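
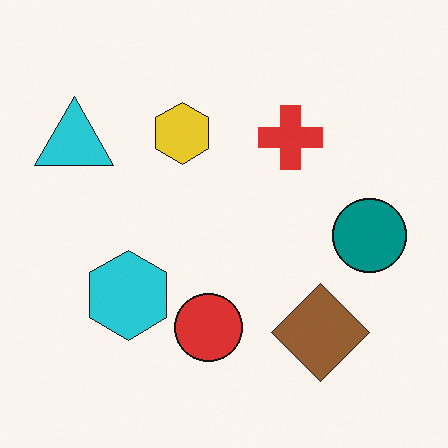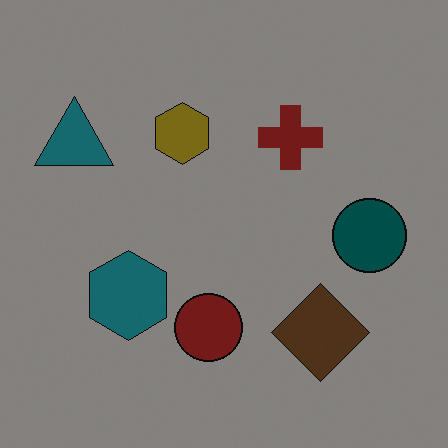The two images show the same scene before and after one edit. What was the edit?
The transformation is: noticeably darkened.

Every pixel — background and shapes alike — is uniformly darkened.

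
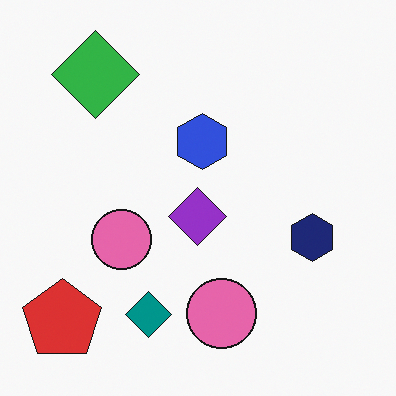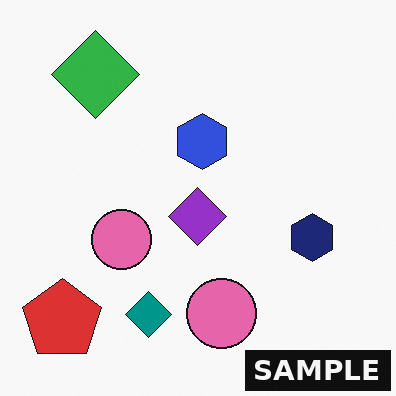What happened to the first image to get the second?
This is the original image watermarked with the text "SAMPLE" in the lower-right corner.

A dark label reading "SAMPLE" appears in the lower-right corner.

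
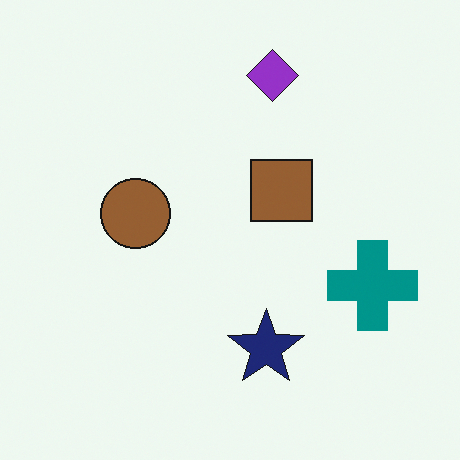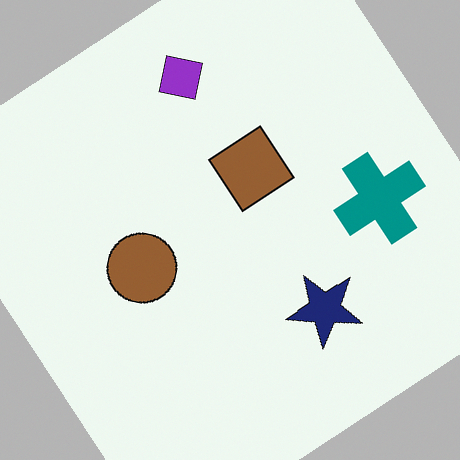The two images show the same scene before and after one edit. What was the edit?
The image was rotated counter-clockwise by a large amount — several tens of degrees.

Every shape is tilted by the same angle and the image corners show triangular fill wedges — a whole-image rotation by a non-right angle.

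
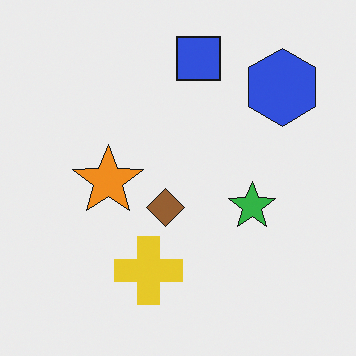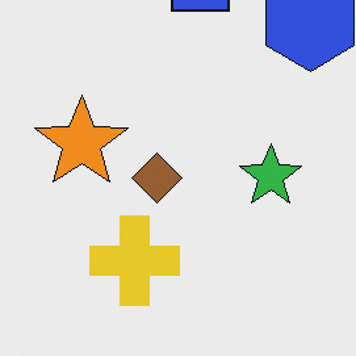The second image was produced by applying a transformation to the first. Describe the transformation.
The second image is the first cropped to a modestly smaller region and rescaled.

The visible shapes are larger and the field of view is narrower; shapes near the original edges may be partly or wholly outside the frame — a crop-and-rescale.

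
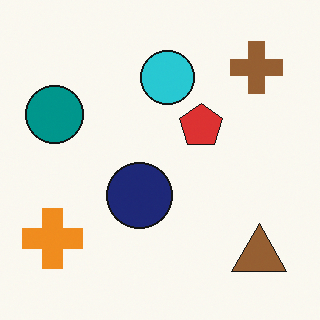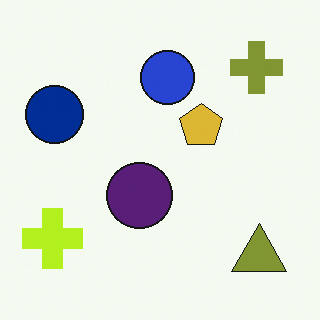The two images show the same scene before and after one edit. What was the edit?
It was hue-shifted slightly.

Every shape's color has rotated by the same amount around the hue wheel — a uniform hue shift.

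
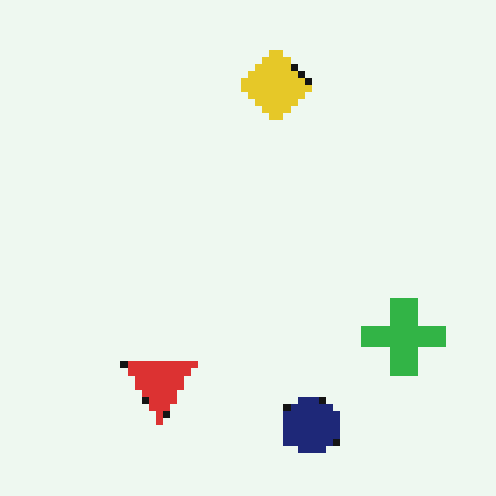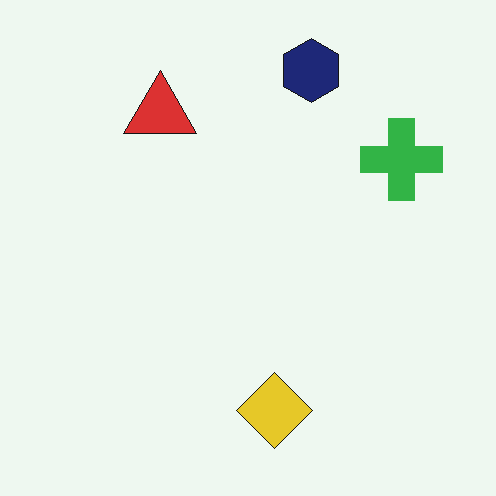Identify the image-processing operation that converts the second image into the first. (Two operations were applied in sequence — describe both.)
The first image is the second flipped vertically (top ↔ bottom), then moderately pixelated.

The navy hexagon is in the top of the second image and the bottom of the first — shapes on opposite sides of the horizontal midline have swapped in a mirror flip. Shapes are reduced to large square blocks; fine edges and outlines are lost — a downscale-then-upscale (mosaic) effect.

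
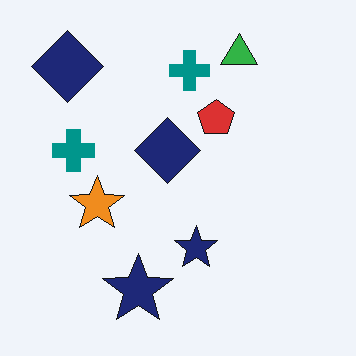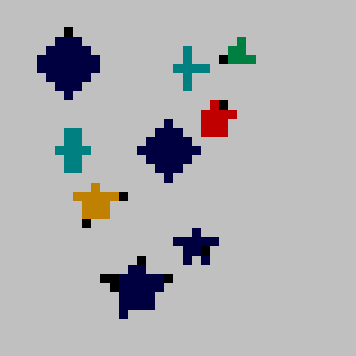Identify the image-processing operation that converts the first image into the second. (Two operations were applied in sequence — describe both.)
The image was heavily posterized to just a handful of flat colors, then heavily pixelated into large blocks.

Each flat color has snapped to a coarser quantized level — most visibly, the near-white background has dropped to a flat grey. Shapes are reduced to large square blocks; fine edges and outlines are lost — a downscale-then-upscale (mosaic) effect.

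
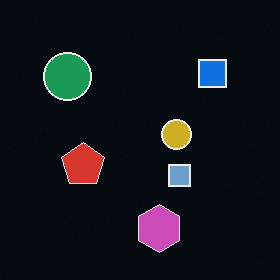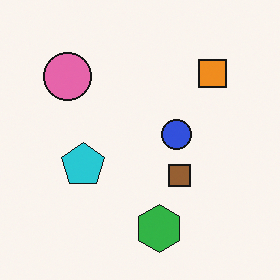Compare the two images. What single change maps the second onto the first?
The transformation is: color-inverted (negative).

The light background has become dark and every shape's color is its complement — a photographic negative.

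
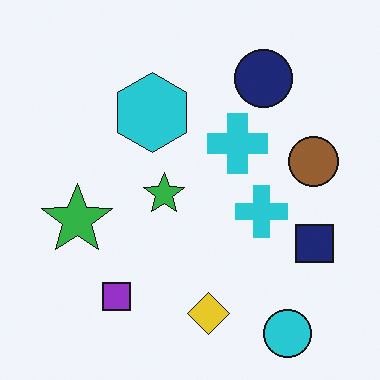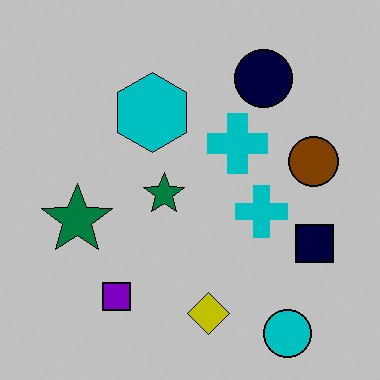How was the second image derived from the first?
The image was aggressively posterized.

Each flat color has snapped to a coarser quantized level — most visibly, the near-white background has dropped to a flat grey.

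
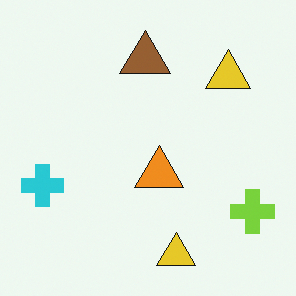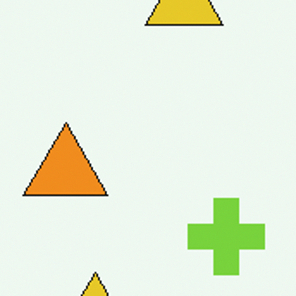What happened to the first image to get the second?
The image was cropped to a noticeably smaller region and rescaled.

The visible shapes are larger and the field of view is narrower; shapes near the original edges may be partly or wholly outside the frame — a crop-and-rescale.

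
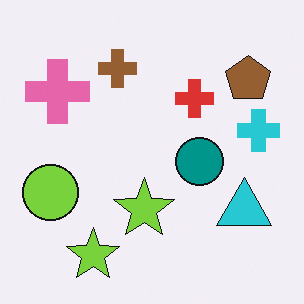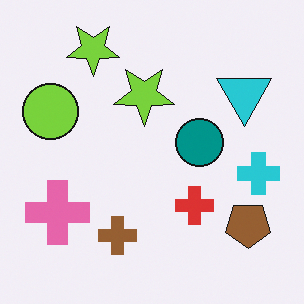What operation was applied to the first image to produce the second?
This is the original image flipped vertically (top ↔ bottom).

The brown cross is in the top of the first image and the bottom of the second — shapes on opposite sides of the horizontal midline have swapped in a mirror flip.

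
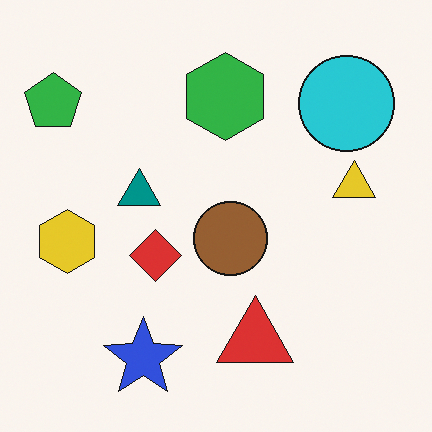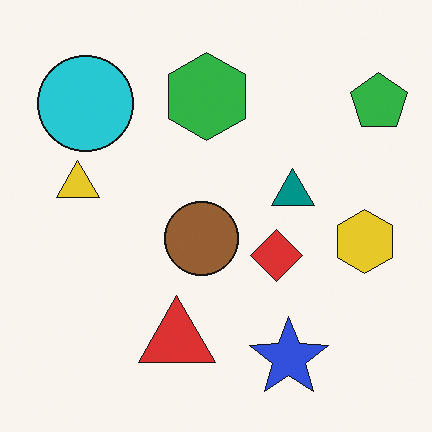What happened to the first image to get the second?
The image was flipped horizontally (left ↔ right).

The green pentagon is in the top-left of the first image and the top-right of the second — shapes on opposite sides of the vertical midline have swapped in a mirror flip.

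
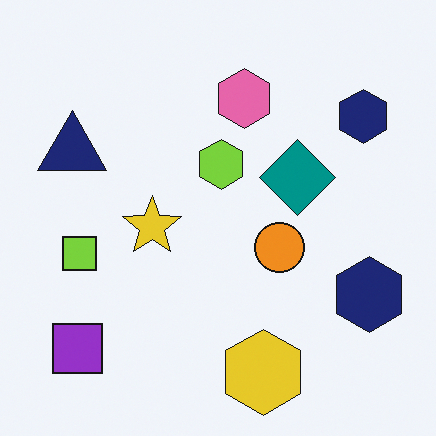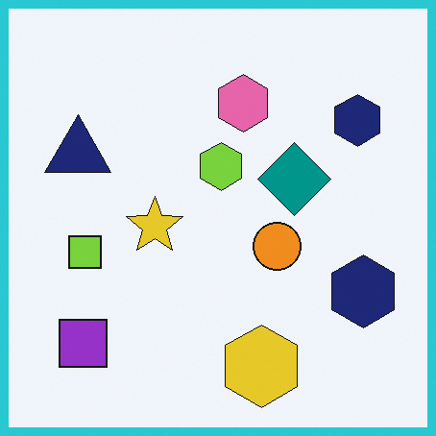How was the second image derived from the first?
The image was framed with a cyan border.

A solid cyan frame runs around the edge of the second image, with the content slightly shrunk inside it.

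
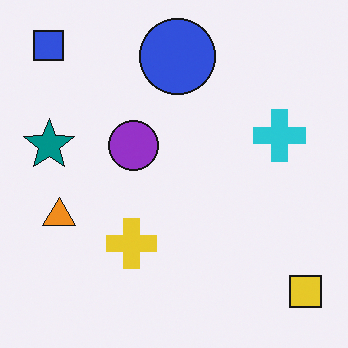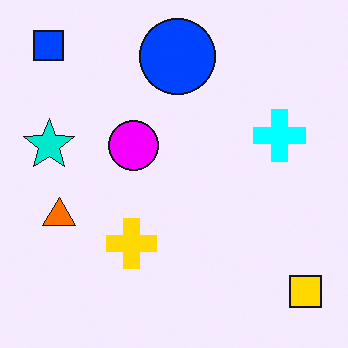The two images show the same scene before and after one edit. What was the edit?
This is the original image heavily oversaturated.

All colors are more vivid — a global saturation change.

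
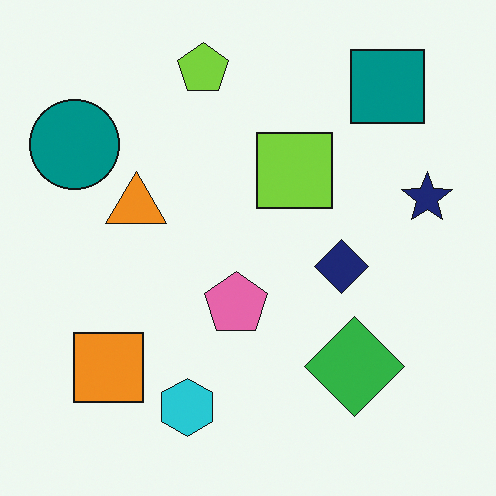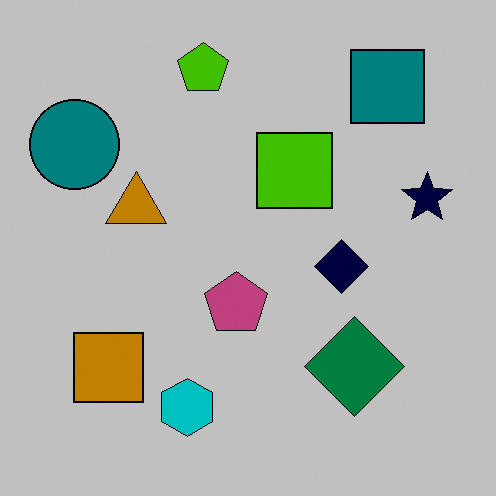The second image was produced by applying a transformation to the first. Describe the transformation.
The second image is the first aggressively posterized.

Each flat color has snapped to a coarser quantized level — most visibly, the near-white background has dropped to a flat grey.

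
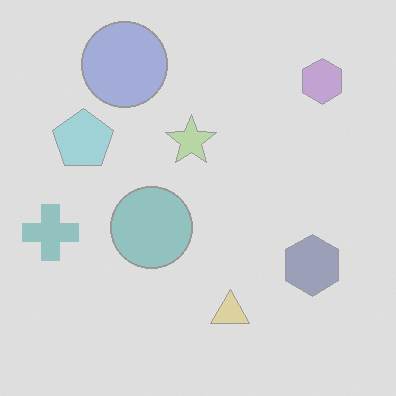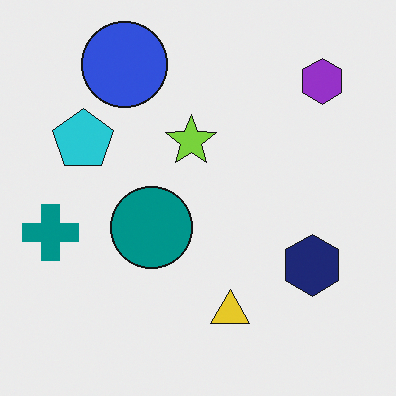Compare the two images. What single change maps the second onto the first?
Washed out (contrast reduced).

Tones are pushed toward mid-grey across the whole image — a global contrast change.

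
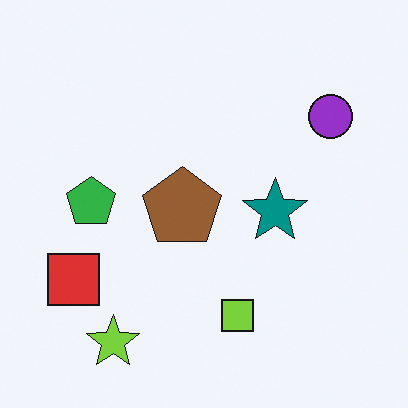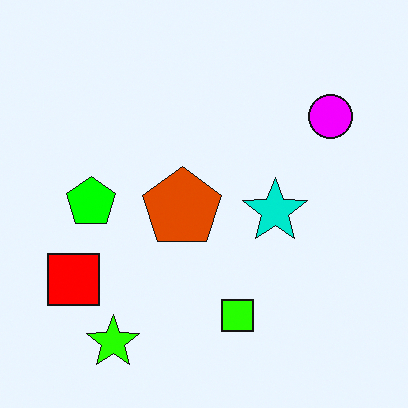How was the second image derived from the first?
The second image is the first heavily oversaturated.

All colors are more vivid — a global saturation change.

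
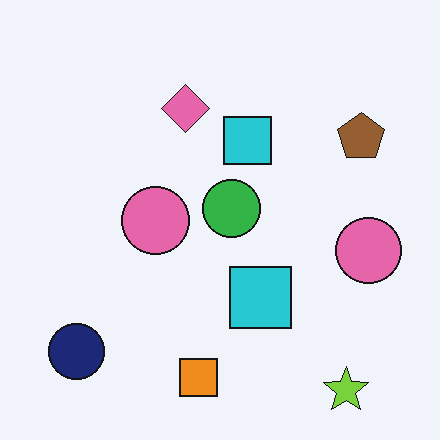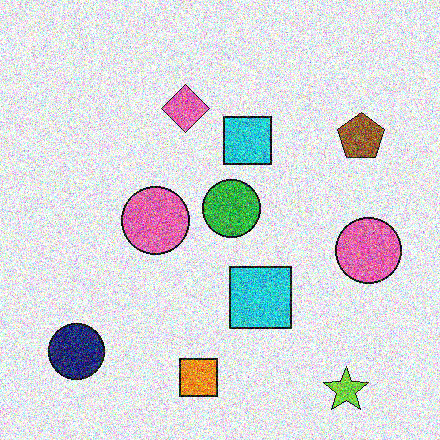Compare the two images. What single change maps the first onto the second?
The image was degraded with strong gaussian noise.

Random speckle covers the whole image, including the flat background.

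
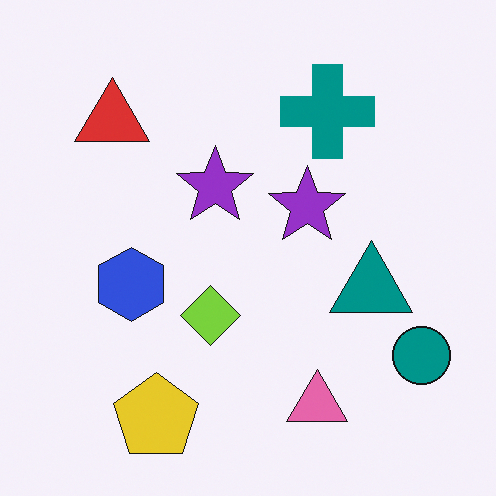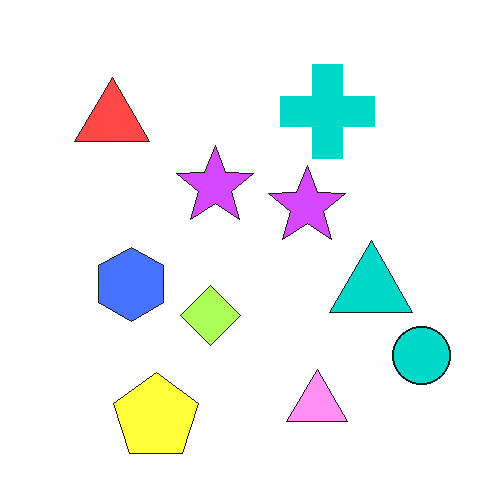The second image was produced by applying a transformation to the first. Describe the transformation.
Substantially brightened.

Every pixel — background and shapes alike — is uniformly brightened.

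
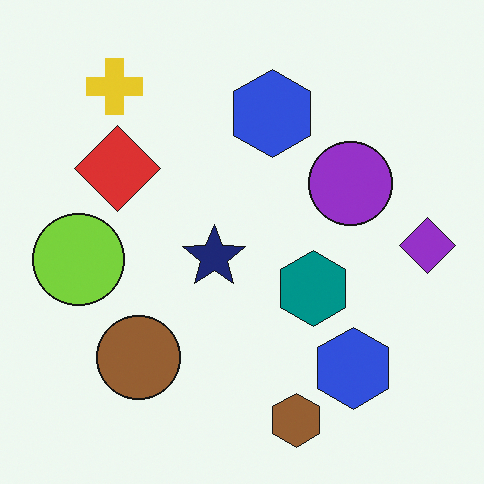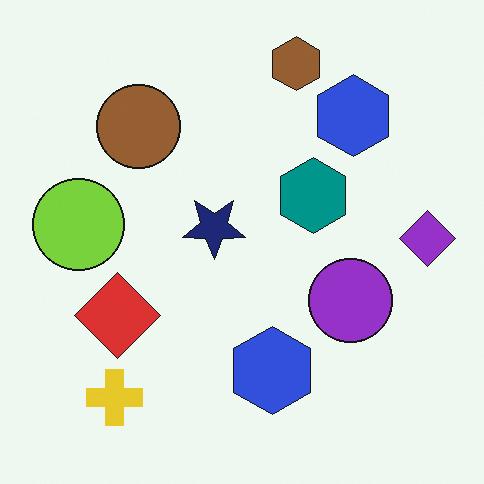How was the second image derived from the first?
The transformation is: flipped vertically (top ↔ bottom).

The brown hexagon is in the bottom of the first image and the top of the second — shapes on opposite sides of the horizontal midline have swapped in a mirror flip.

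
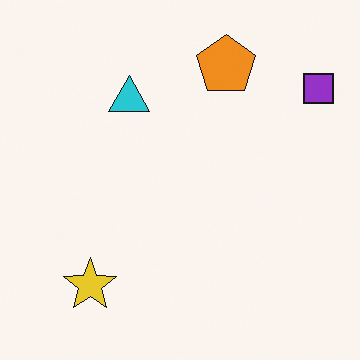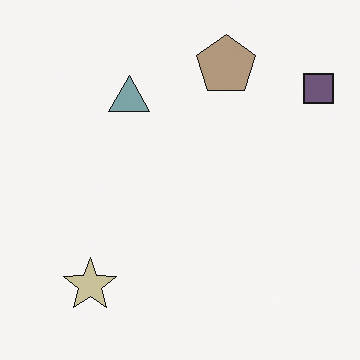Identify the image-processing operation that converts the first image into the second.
It was heavily desaturated.

All colors are more muted and greyish — a global saturation change.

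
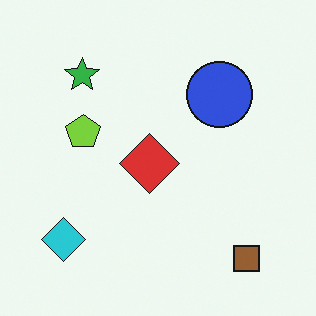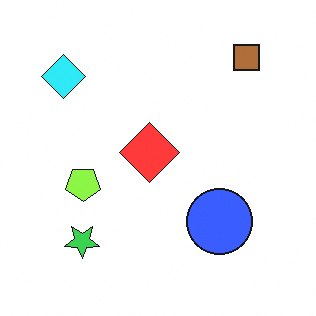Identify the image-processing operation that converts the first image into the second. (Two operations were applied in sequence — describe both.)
This is the original image brightened a little, then flipped vertically (top ↔ bottom).

Every pixel — background and shapes alike — is uniformly brightened. The brown square is in the bottom-right of the first image and the top-right of the second — shapes on opposite sides of the horizontal midline have swapped in a mirror flip.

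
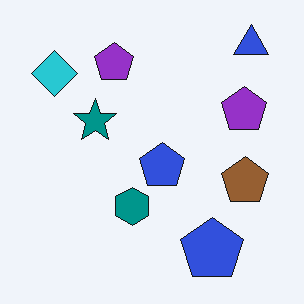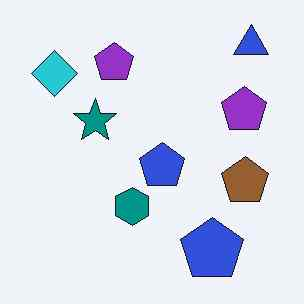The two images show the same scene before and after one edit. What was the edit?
The second image is the first JPEG-compressed with visible artifacts.

Blocky 8×8 compression artifacts appear around shape edges and the flat background shows ringing — characteristic JPEG degradation.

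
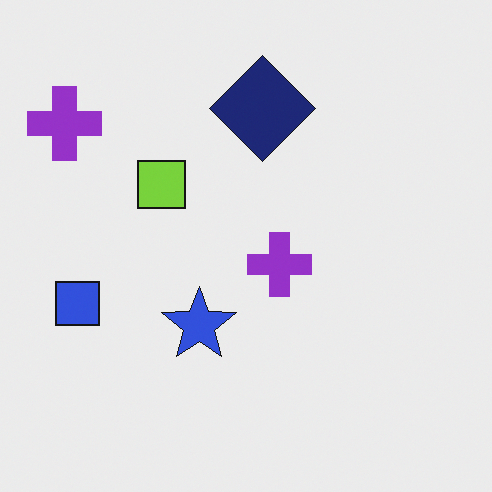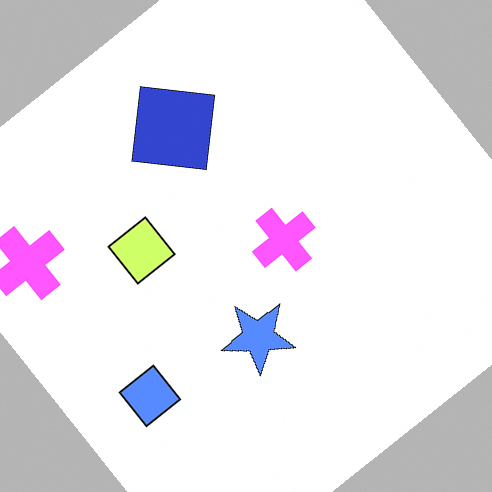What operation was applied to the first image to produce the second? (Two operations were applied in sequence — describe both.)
The second image is the first noticeably brightened, then rotated counter-clockwise by a large amount — several tens of degrees.

Every pixel — background and shapes alike — is uniformly brightened. Every shape is tilted by the same angle and the image corners show triangular fill wedges — a whole-image rotation by a non-right angle.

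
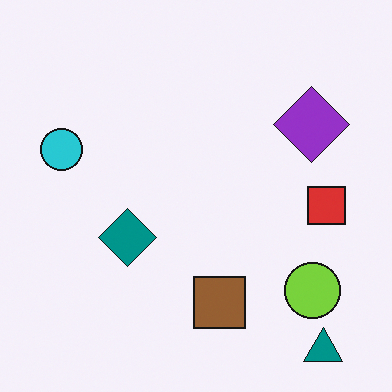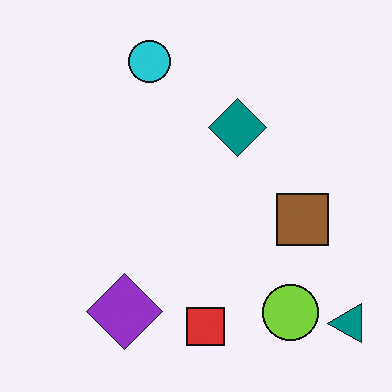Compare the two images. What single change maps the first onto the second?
The transformation is: transposed (reflected across the top-left ↔ bottom-right diagonal).

Shapes have swapped their row and column positions — what was in the top-right is now in the bottom-left — a diagonal reflection.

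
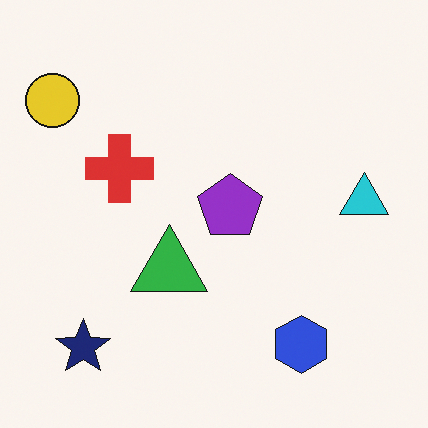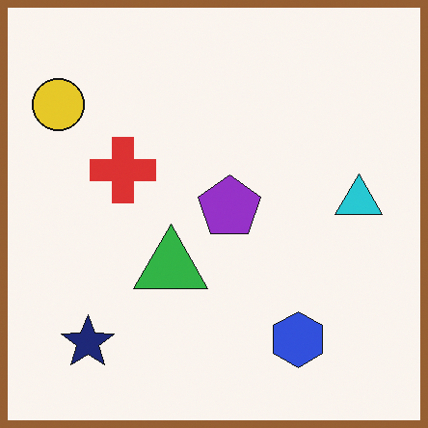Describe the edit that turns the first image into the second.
Framed with a brown border.

A solid brown frame runs around the edge of the second image, with the content slightly shrunk inside it.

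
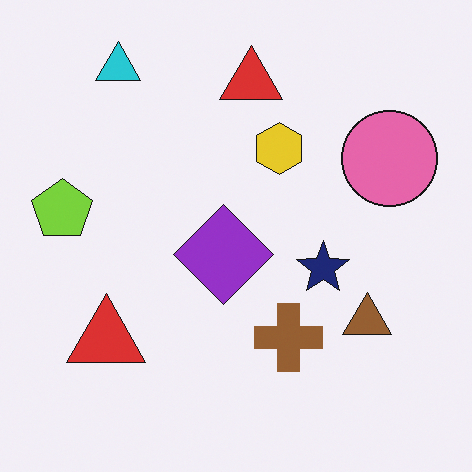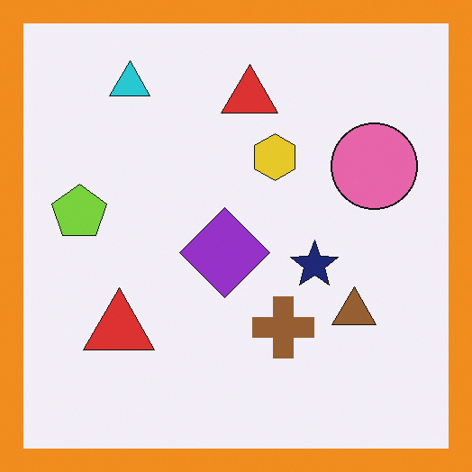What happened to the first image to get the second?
Framed with a orange border.

A solid orange frame runs around the edge of the second image, with the content slightly shrunk inside it.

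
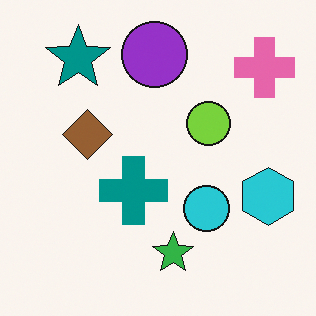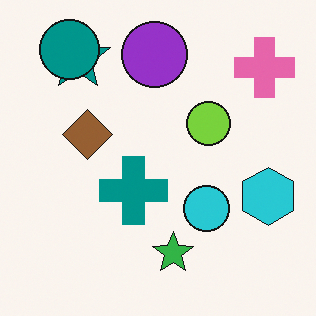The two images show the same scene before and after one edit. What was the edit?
The transformation is: overlaid with an additional teal circle.

A teal circle appears in the second image that is absent from the first.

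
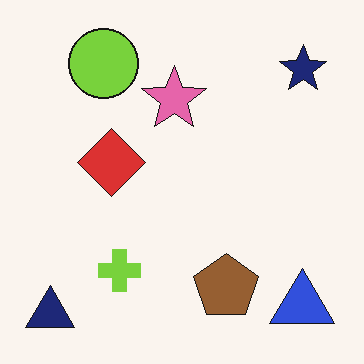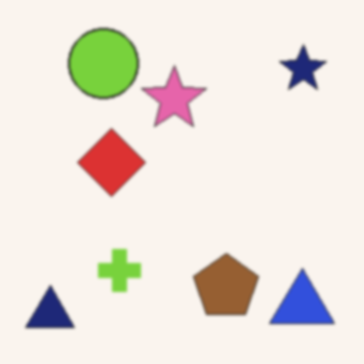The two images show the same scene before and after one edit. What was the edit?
The transformation is: lightly blurred.

Shape edges and outlines are uniformly softened across the whole image.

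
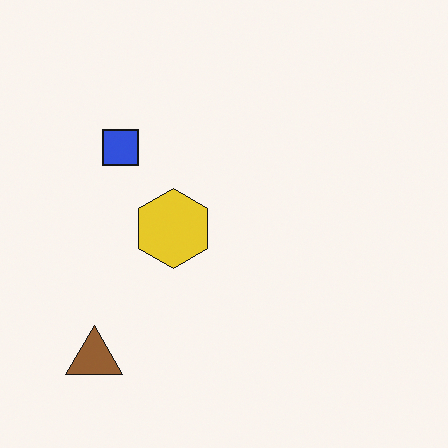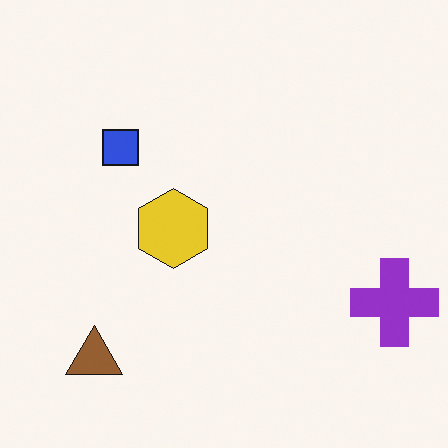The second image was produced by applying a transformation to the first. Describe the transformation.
The second image is the first overlaid with an additional purple cross.

A purple cross appears in the second image that is absent from the first.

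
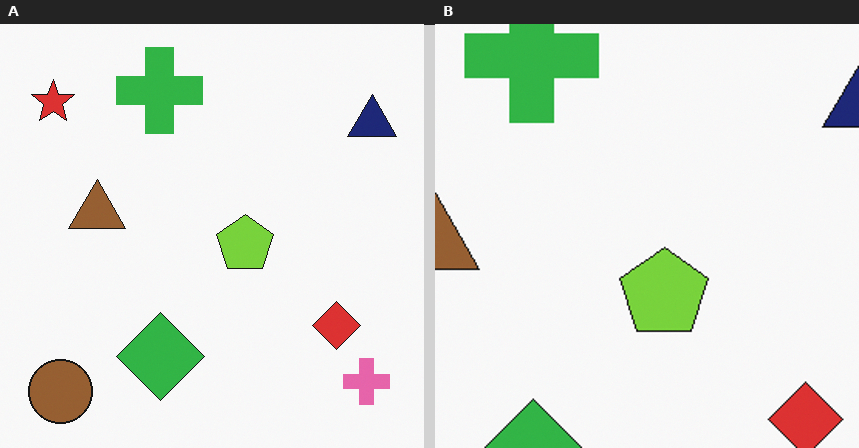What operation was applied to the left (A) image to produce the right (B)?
The right (B) image is the left (A) cropped to a modestly smaller region and rescaled.

The visible shapes are larger and the field of view is narrower; shapes near the original edges may be partly or wholly outside the frame — a crop-and-rescale.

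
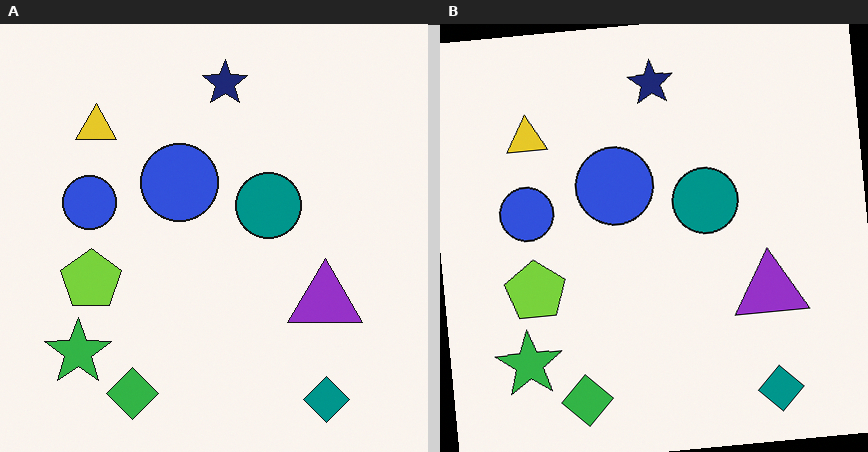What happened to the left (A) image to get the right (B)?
The image was rotated counter-clockwise by a small amount.

Every shape is tilted by the same angle and the image corners show triangular fill wedges — a whole-image rotation by a non-right angle.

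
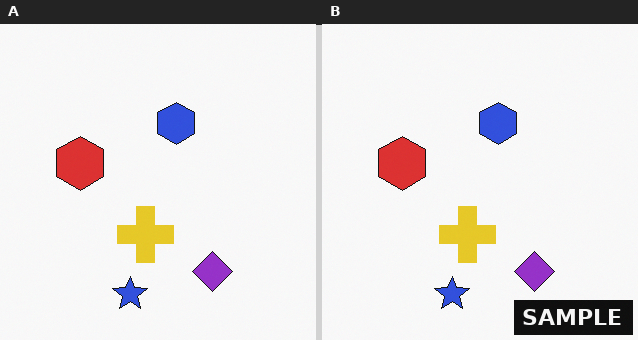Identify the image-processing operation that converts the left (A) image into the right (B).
The right (B) image is the left (A) watermarked with the text "SAMPLE" in the lower-right corner.

A dark label reading "SAMPLE" appears in the lower-right corner.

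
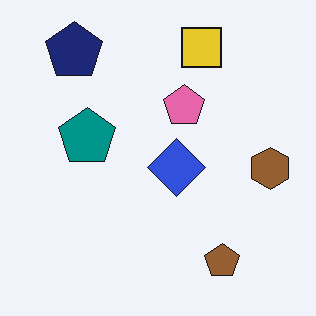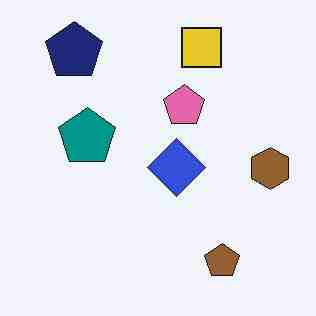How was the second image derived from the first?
The second image is the first degraded with heavy JPEG compression.

Blocky 8×8 compression artifacts appear around shape edges and the flat background shows ringing — characteristic JPEG degradation.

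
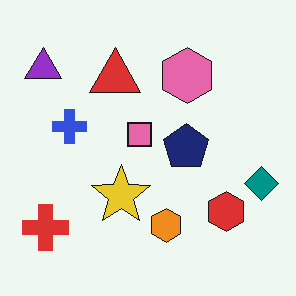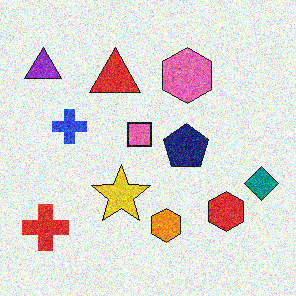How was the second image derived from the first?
It was degraded with a thick layer of grain.

Random speckle covers the whole image, including the flat background.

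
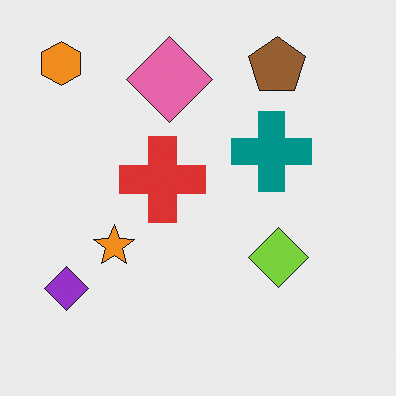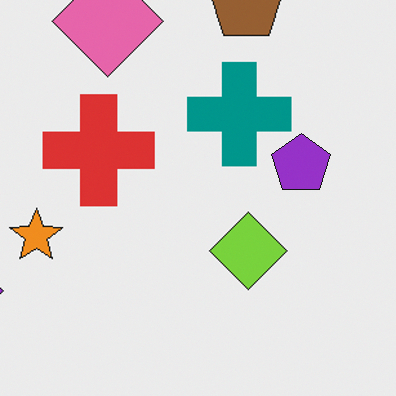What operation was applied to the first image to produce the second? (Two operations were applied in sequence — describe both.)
Cropped to a modestly smaller region and rescaled, then overlaid with an additional purple pentagon.

The visible shapes are larger and the field of view is narrower; shapes near the original edges may be partly or wholly outside the frame — a crop-and-rescale. A purple pentagon appears in the second image that is absent from the first.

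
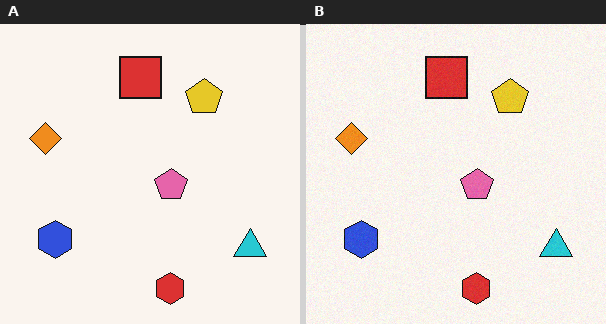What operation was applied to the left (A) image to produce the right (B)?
The right (B) image is the left (A) degraded with light additive noise.

Random speckle covers the whole image, including the flat background.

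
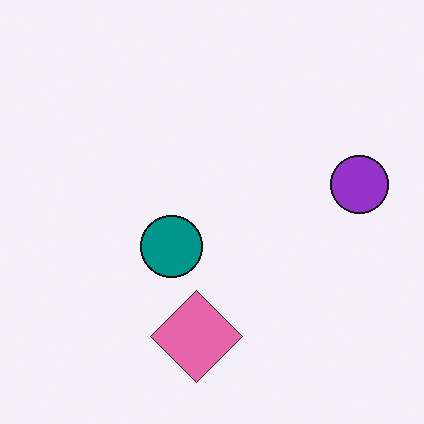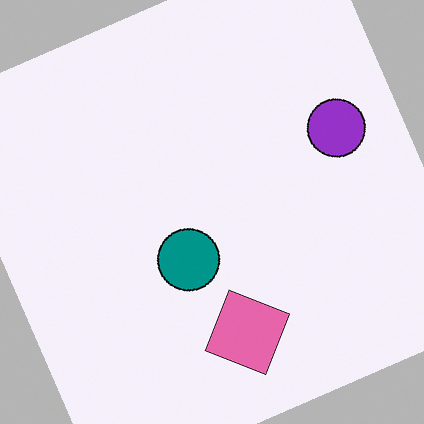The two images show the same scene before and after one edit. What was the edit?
The second image is the first rotated counter-clockwise by a clearly visible amount.

Every shape is tilted by the same angle and the image corners show triangular fill wedges — a whole-image rotation by a non-right angle.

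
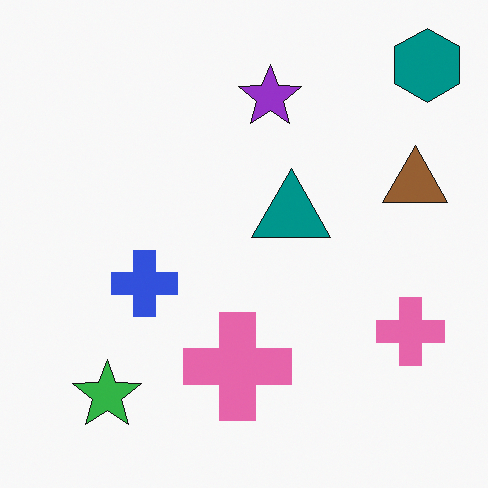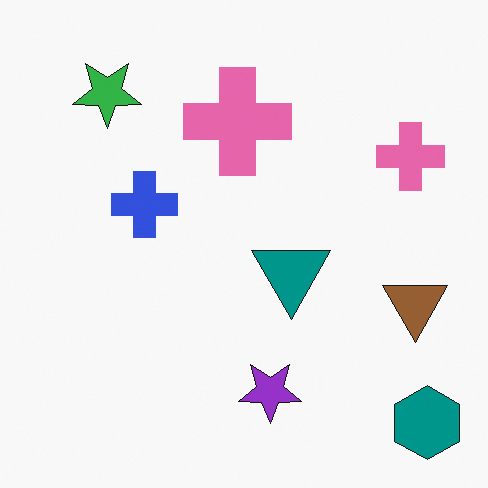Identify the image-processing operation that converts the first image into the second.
The transformation is: flipped vertically (top ↔ bottom).

The teal hexagon is in the top-right of the first image and the bottom-right of the second — shapes on opposite sides of the horizontal midline have swapped in a mirror flip.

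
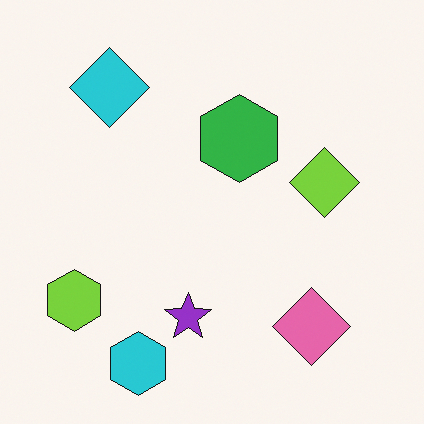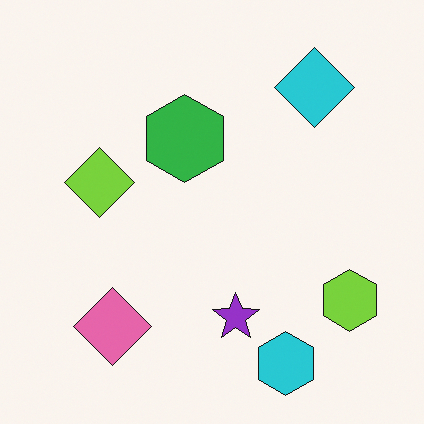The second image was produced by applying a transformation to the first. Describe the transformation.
The second image is the first flipped horizontally (left ↔ right).

The lime hexagon is in the bottom-left of the first image and the bottom-right of the second — shapes on opposite sides of the vertical midline have swapped in a mirror flip.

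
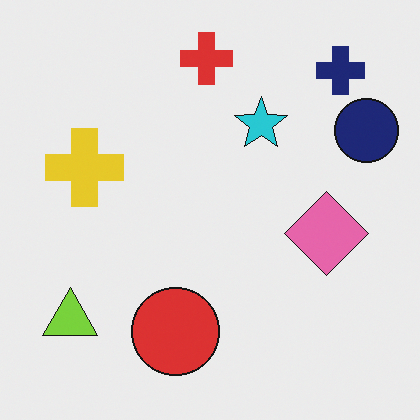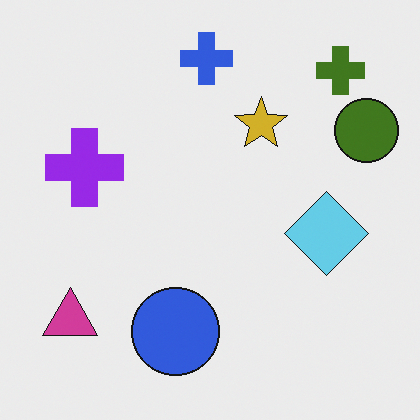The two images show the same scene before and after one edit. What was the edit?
The transformation is: hue-shifted through roughly half the color wheel.

Every shape's color has rotated by the same amount around the hue wheel — a uniform hue shift.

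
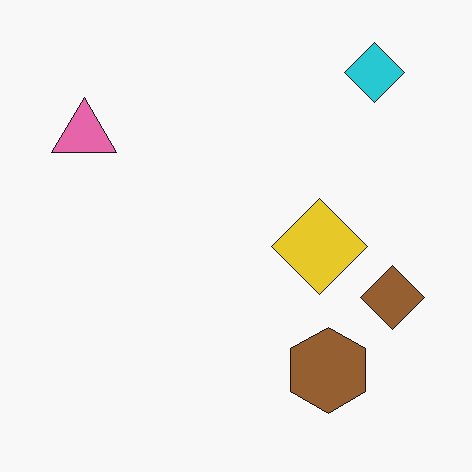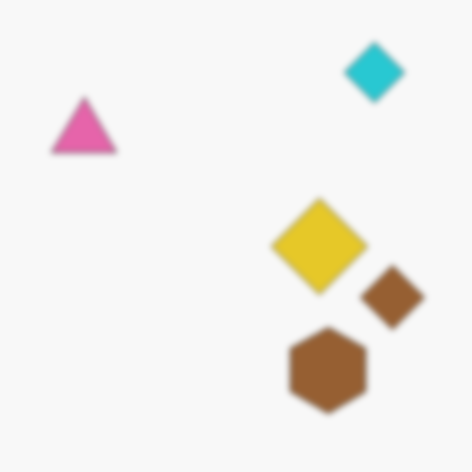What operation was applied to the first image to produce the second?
This is the original image moderately blurred.

Shape edges and outlines are uniformly softened across the whole image.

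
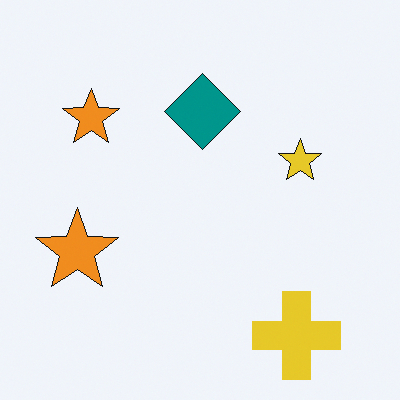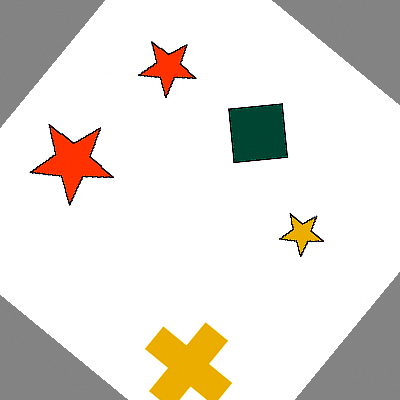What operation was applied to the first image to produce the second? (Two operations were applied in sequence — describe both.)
It was rotated clockwise by a large amount — several tens of degrees, then boosted in contrast.

Every shape is tilted by the same angle and the image corners show triangular fill wedges — a whole-image rotation by a non-right angle. Tones are pushed away from mid-grey across the whole image — a global contrast change.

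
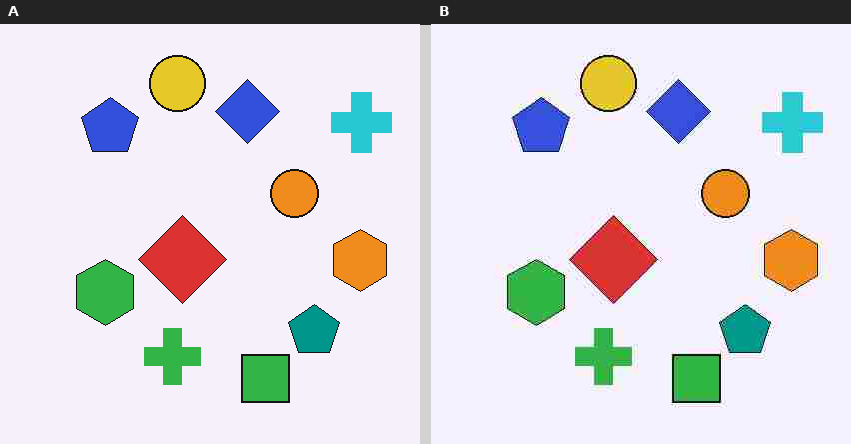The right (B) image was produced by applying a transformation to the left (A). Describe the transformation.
Heavily JPEG-compressed with obvious blocking artifacts.

Blocky 8×8 compression artifacts appear around shape edges and the flat background shows ringing — characteristic JPEG degradation.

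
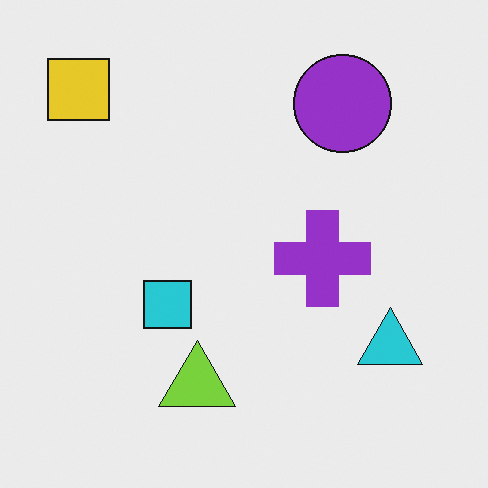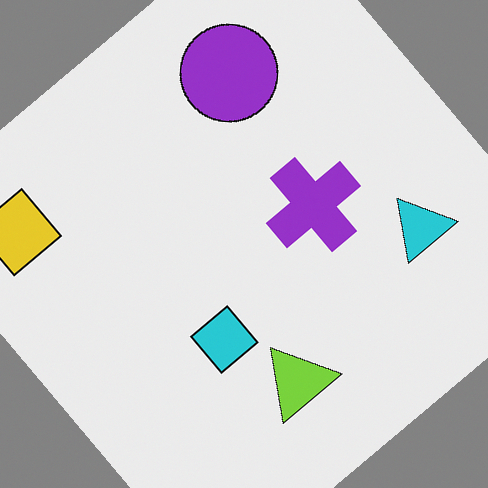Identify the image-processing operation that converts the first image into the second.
This is the original image rotated counter-clockwise by a large amount — several tens of degrees.

Every shape is tilted by the same angle and the image corners show triangular fill wedges — a whole-image rotation by a non-right angle.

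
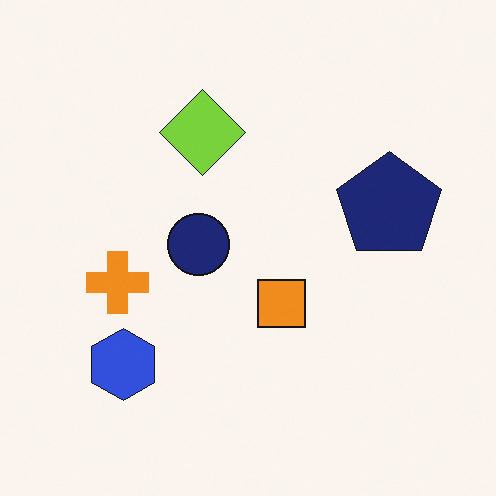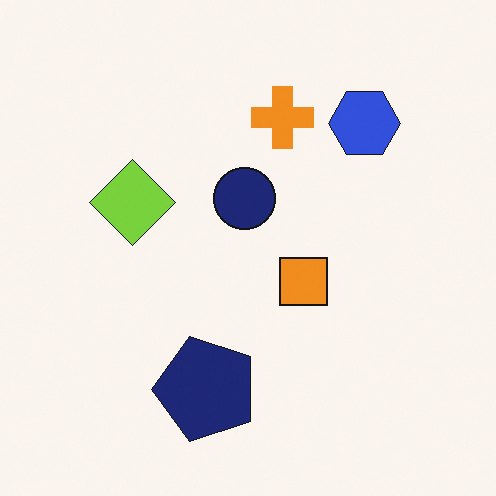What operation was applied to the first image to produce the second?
Transposed (reflected across the top-left ↔ bottom-right diagonal).

Shapes have swapped their row and column positions — what was in the top-right is now in the bottom-left — a diagonal reflection.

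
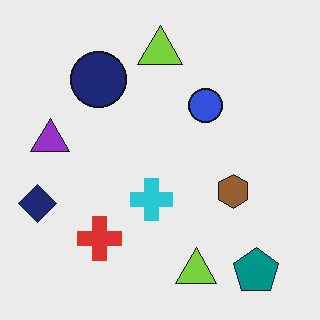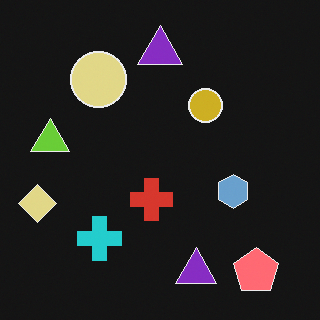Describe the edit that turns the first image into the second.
Color-inverted (negative).

The light background has become dark and every shape's color is its complement — a photographic negative.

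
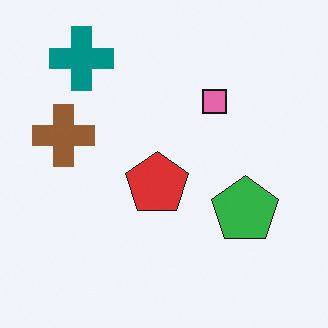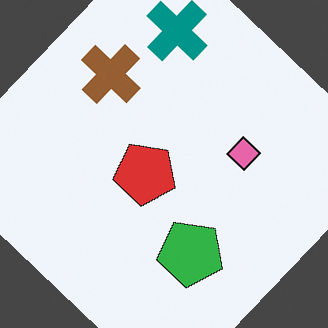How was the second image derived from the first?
The second image is the first rotated clockwise by a large amount — several tens of degrees.

Every shape is tilted by the same angle and the image corners show triangular fill wedges — a whole-image rotation by a non-right angle.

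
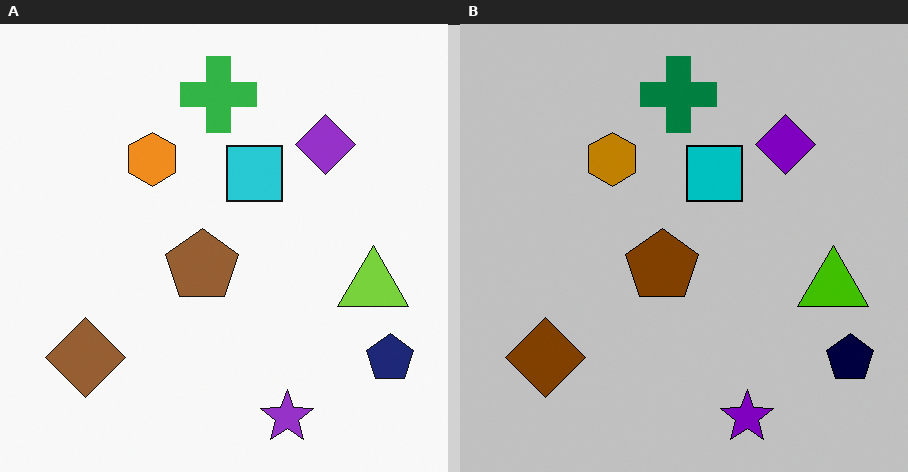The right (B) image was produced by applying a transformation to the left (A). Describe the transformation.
The image was aggressively posterized.

Each flat color has snapped to a coarser quantized level — most visibly, the near-white background has dropped to a flat grey.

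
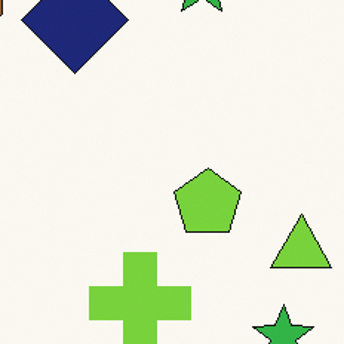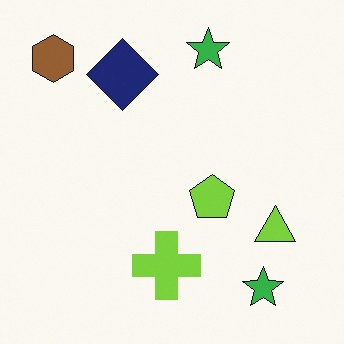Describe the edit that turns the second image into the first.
Cropped slightly and scaled back up.

The visible shapes are larger and the field of view is narrower; shapes near the original edges may be partly or wholly outside the frame — a crop-and-rescale.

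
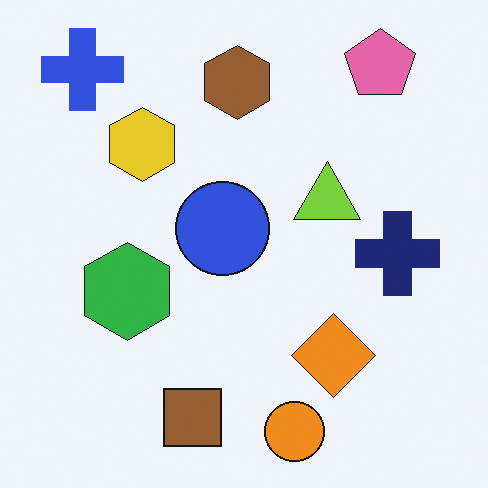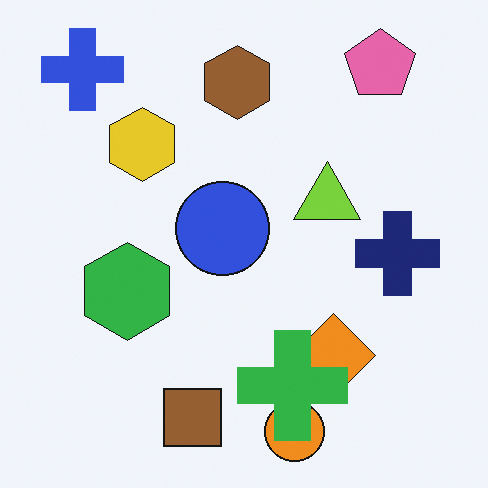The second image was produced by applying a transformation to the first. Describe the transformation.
It was overlaid with an additional green cross.

A green cross appears in the second image that is absent from the first.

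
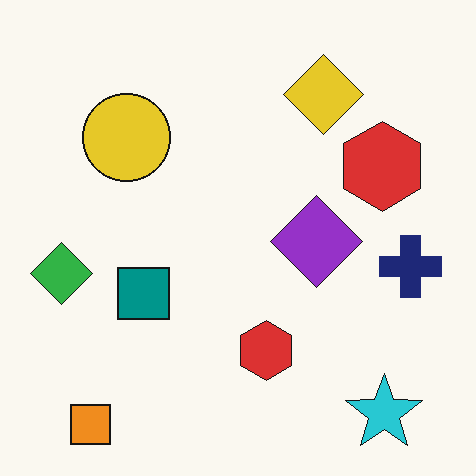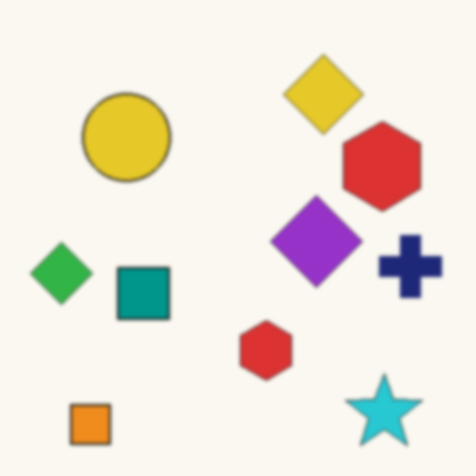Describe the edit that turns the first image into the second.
The transformation is: given a subtle gaussian blur.

Shape edges and outlines are uniformly softened across the whole image.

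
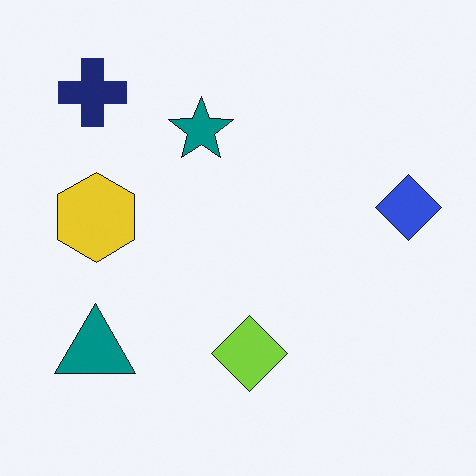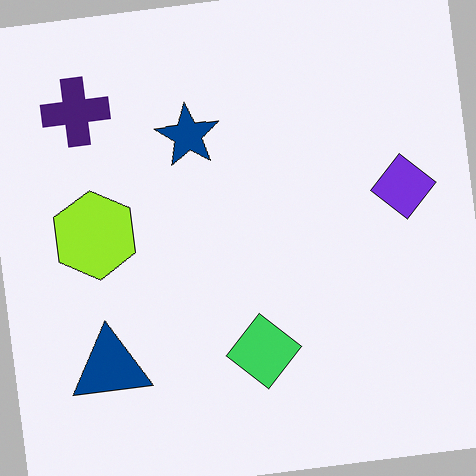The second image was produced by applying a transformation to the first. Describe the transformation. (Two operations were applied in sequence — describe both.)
Rotated counter-clockwise by a slight angle, then hue-shifted slightly.

Every shape is tilted by the same angle and the image corners show triangular fill wedges — a whole-image rotation by a non-right angle. Every shape's color has rotated by the same amount around the hue wheel — a uniform hue shift.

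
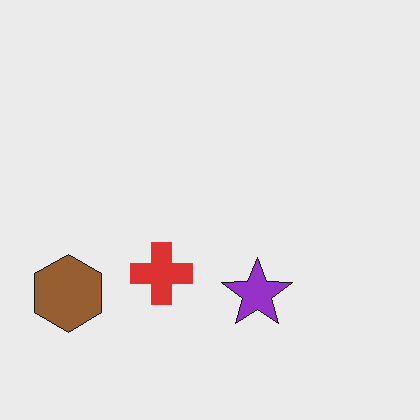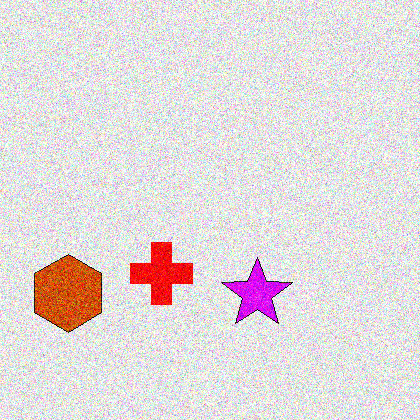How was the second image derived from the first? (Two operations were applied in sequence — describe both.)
The image was heavily oversaturated, then degraded with a thick layer of grain.

All colors are more vivid — a global saturation change. Random speckle covers the whole image, including the flat background.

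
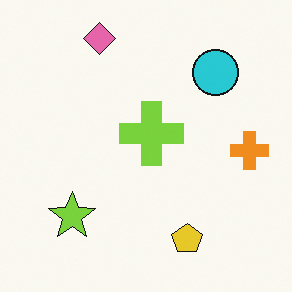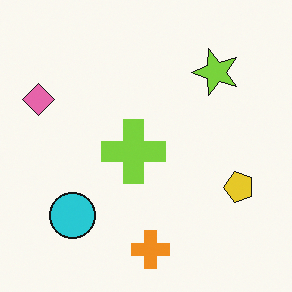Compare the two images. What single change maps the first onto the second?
Transposed (reflected across the top-left ↔ bottom-right diagonal).

Shapes have swapped their row and column positions — what was in the top-right is now in the bottom-left — a diagonal reflection.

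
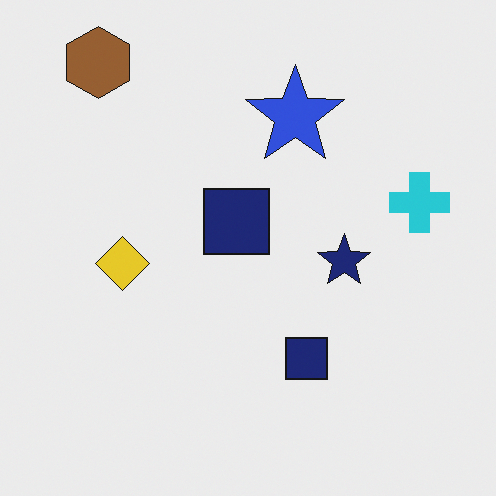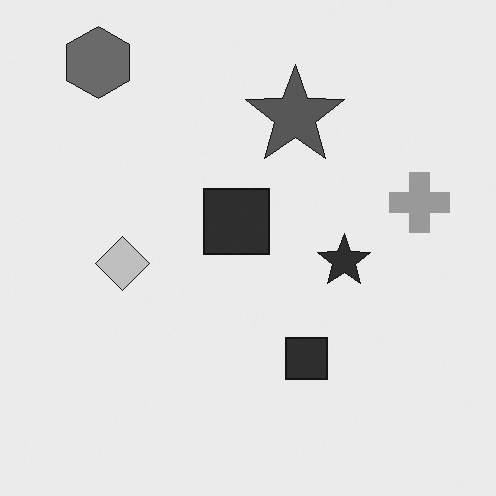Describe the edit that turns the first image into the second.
The image was converted to grayscale.

All color is removed — every shape is now a shade of grey.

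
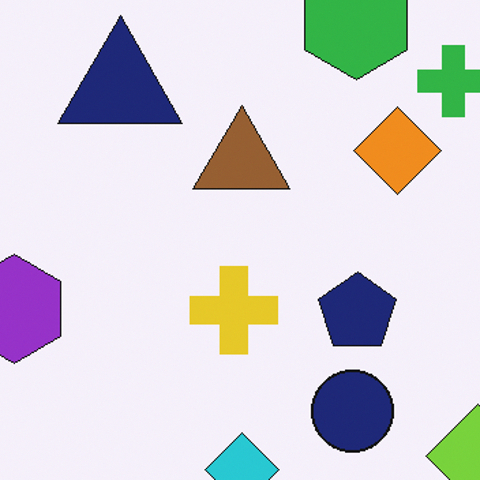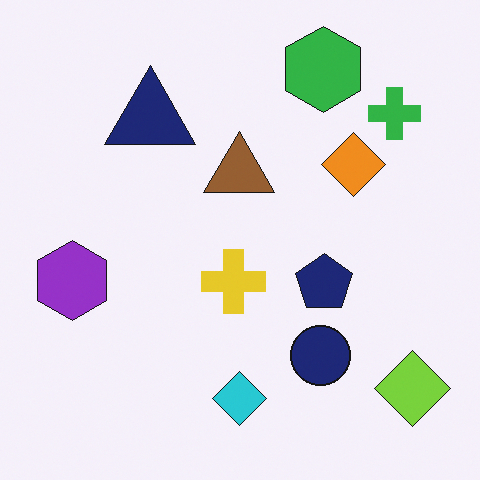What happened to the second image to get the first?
The image was cropped slightly and scaled back up.

The visible shapes are larger and the field of view is narrower; shapes near the original edges may be partly or wholly outside the frame — a crop-and-rescale.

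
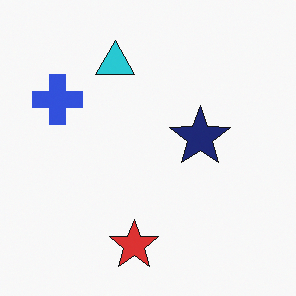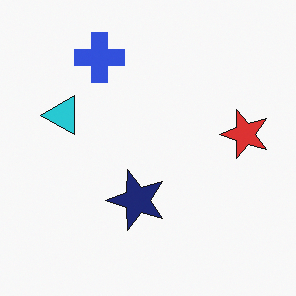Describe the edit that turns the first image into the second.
It was transposed (reflected across the top-left ↔ bottom-right diagonal).

Shapes have swapped their row and column positions — what was in the top-right is now in the bottom-left — a diagonal reflection.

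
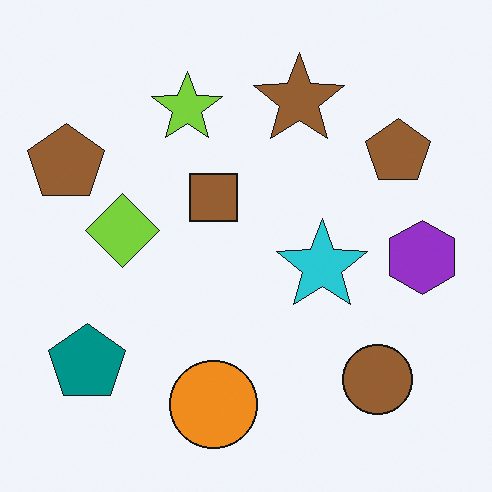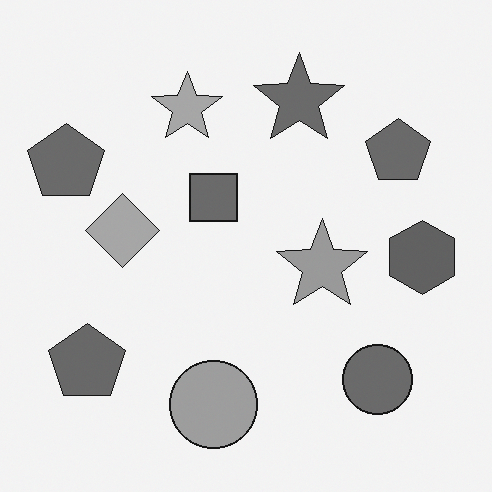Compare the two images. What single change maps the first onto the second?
The second image is the first converted to grayscale.

All color is removed — every shape is now a shade of grey.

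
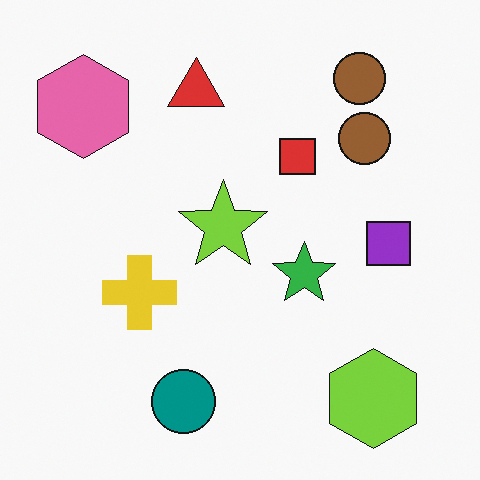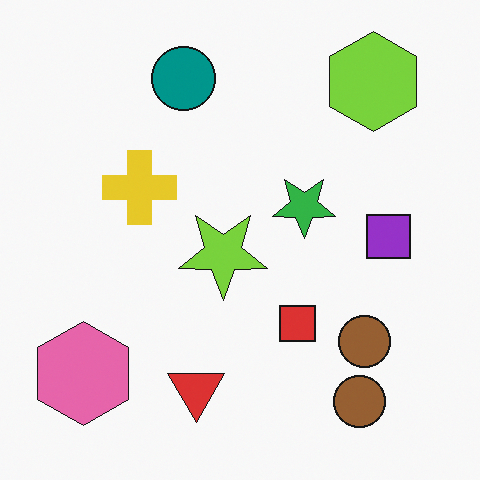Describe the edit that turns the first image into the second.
The second image is the first flipped vertically (top ↔ bottom).

The teal circle is in the bottom of the first image and the top of the second — shapes on opposite sides of the horizontal midline have swapped in a mirror flip.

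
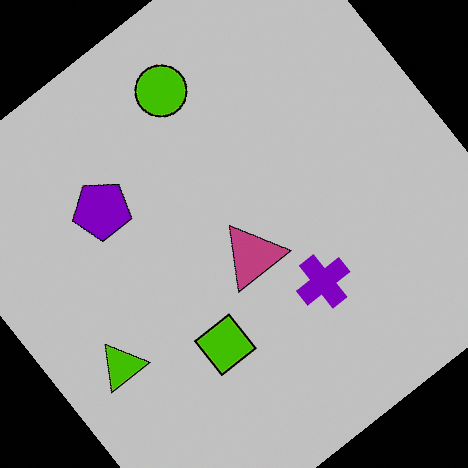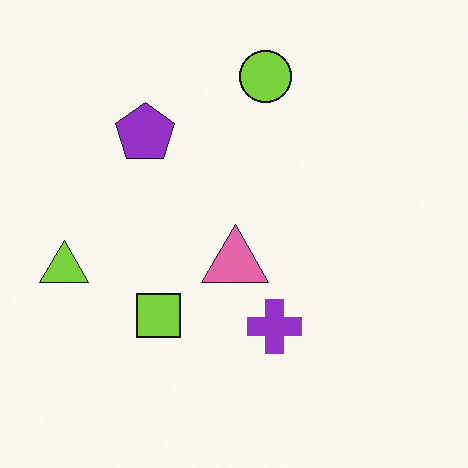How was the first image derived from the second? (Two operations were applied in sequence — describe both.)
The first image is the second rotated counter-clockwise by a large amount — several tens of degrees, then heavily posterized to just a handful of flat colors.

Every shape is tilted by the same angle and the image corners show triangular fill wedges — a whole-image rotation by a non-right angle. Each flat color has snapped to a coarser quantized level — most visibly, the near-white background has dropped to a flat grey.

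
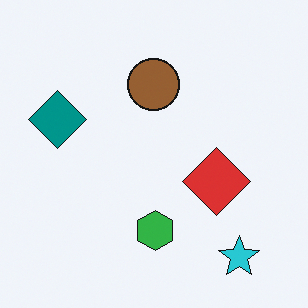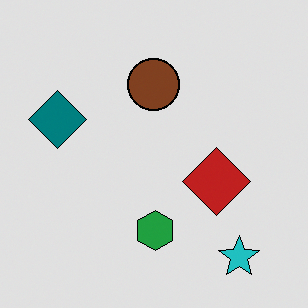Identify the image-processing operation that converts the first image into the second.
This is the original image posterized to a reduced palette.

Each flat color has snapped to a coarser quantized level — most visibly, the near-white background has dropped to a flat grey.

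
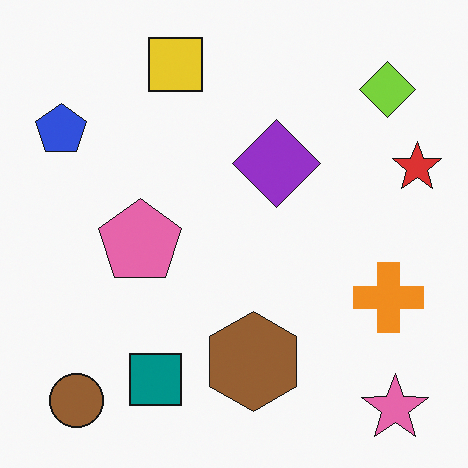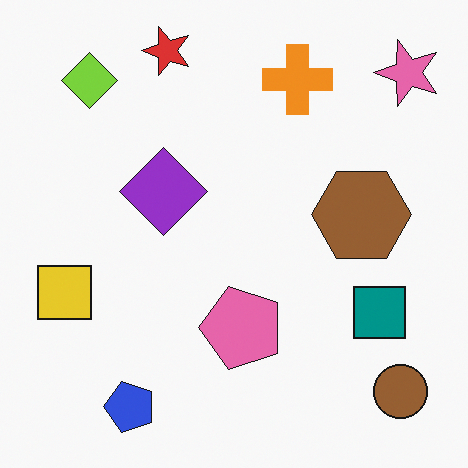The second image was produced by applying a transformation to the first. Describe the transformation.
The image was rotated 90° counter-clockwise.

The pink star sits in the bottom-right of the first image and the top-right of the second — consistent with a whole-image 90° counter-clockwise rotation.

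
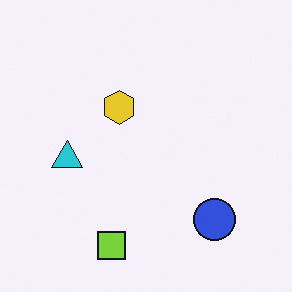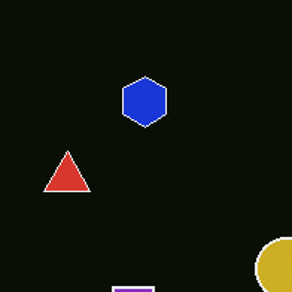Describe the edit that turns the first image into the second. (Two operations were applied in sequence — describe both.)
The image was color-inverted (negative), then cropped slightly and scaled back up.

The light background has become dark and every shape's color is its complement — a photographic negative. The visible shapes are larger and the field of view is narrower; shapes near the original edges may be partly or wholly outside the frame — a crop-and-rescale.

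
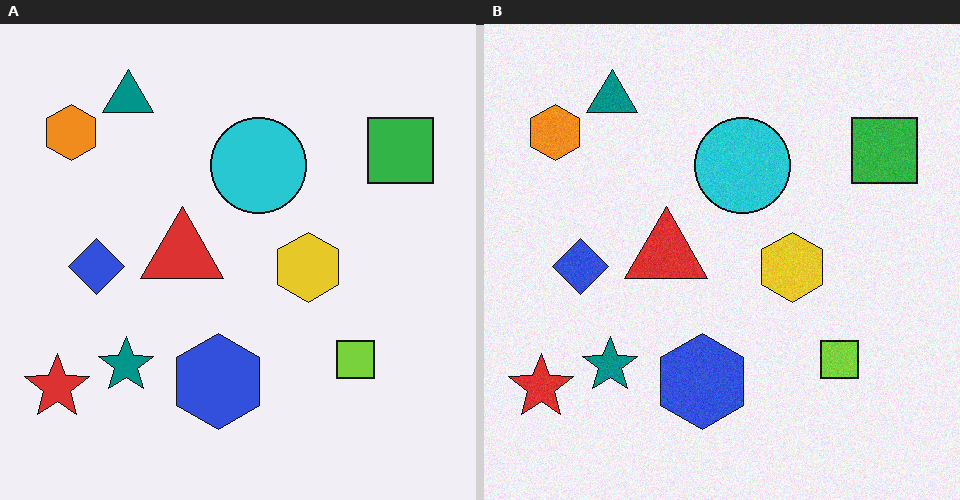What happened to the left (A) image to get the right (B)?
The transformation is: degraded with light additive noise.

Random speckle covers the whole image, including the flat background.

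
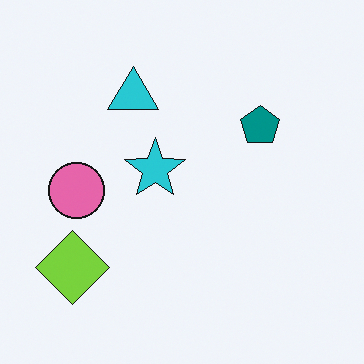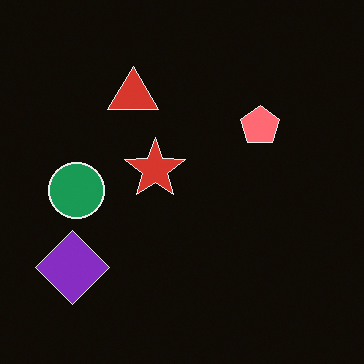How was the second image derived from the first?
It was color-inverted (negative).

The light background has become dark and every shape's color is its complement — a photographic negative.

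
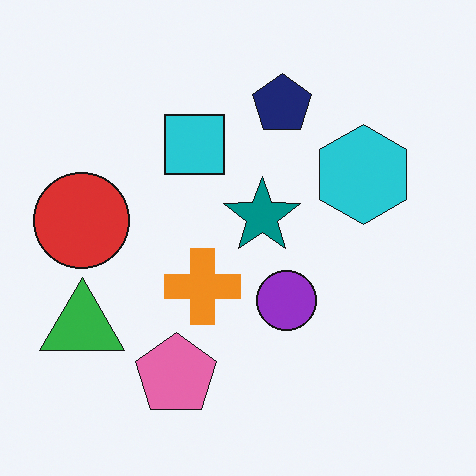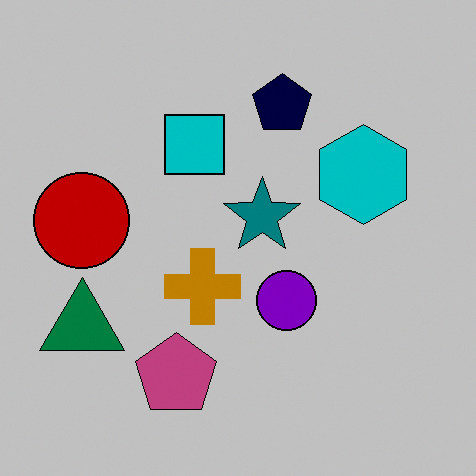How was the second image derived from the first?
The second image is the first aggressively posterized.

Each flat color has snapped to a coarser quantized level — most visibly, the near-white background has dropped to a flat grey.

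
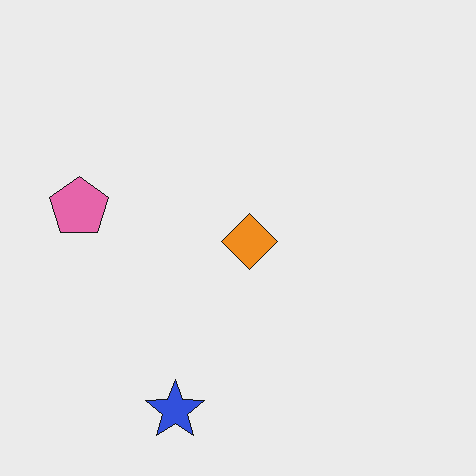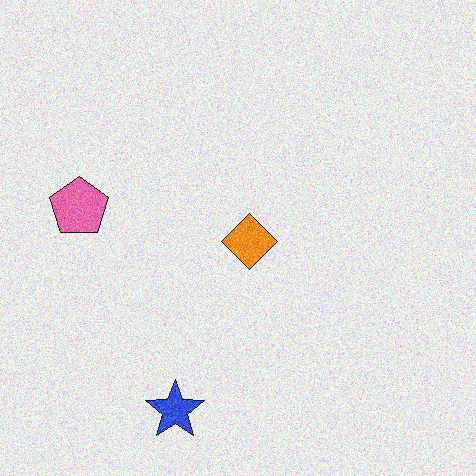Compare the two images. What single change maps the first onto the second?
This is the original image degraded with visible gaussian noise.

Random speckle covers the whole image, including the flat background.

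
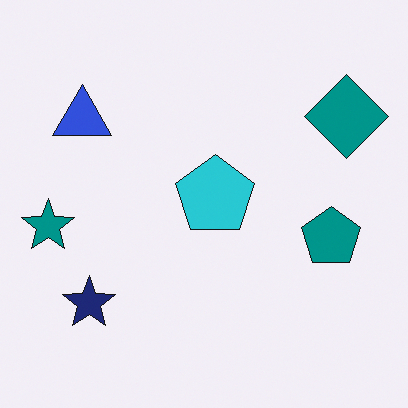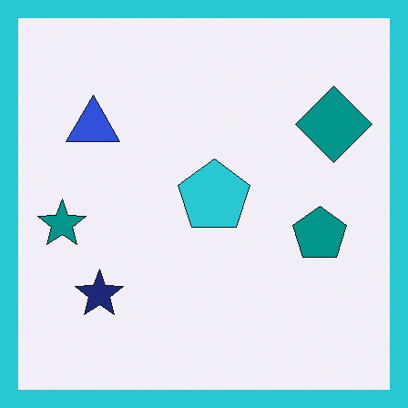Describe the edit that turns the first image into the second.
This is the original image framed with a cyan border.

A solid cyan frame runs around the edge of the second image, with the content slightly shrunk inside it.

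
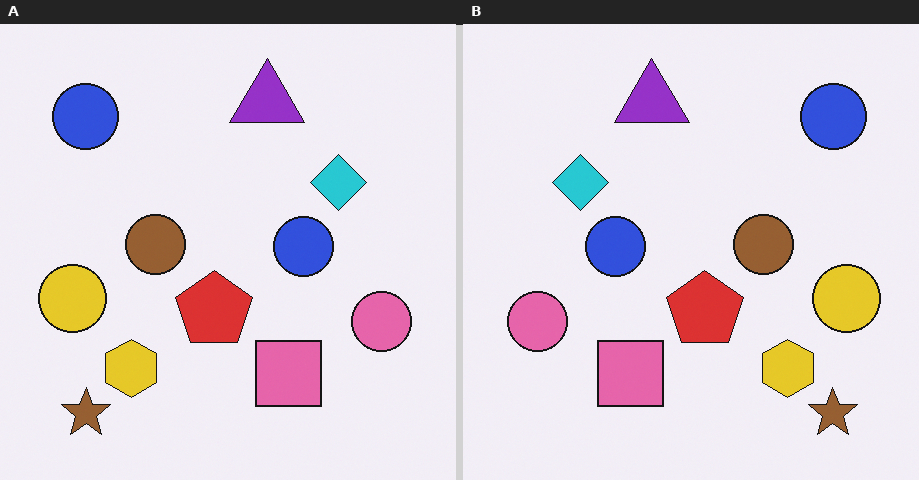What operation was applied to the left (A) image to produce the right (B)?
Flipped horizontally (left ↔ right).

The yellow circle is in the left of the left (A) image and the right of the right (B) — shapes on opposite sides of the vertical midline have swapped in a mirror flip.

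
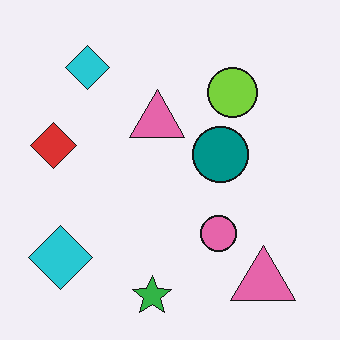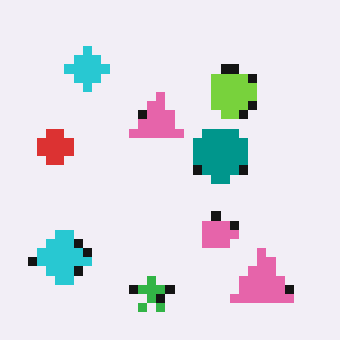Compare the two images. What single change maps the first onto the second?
Heavily pixelated into large blocks.

Shapes are reduced to large square blocks; fine edges and outlines are lost — a downscale-then-upscale (mosaic) effect.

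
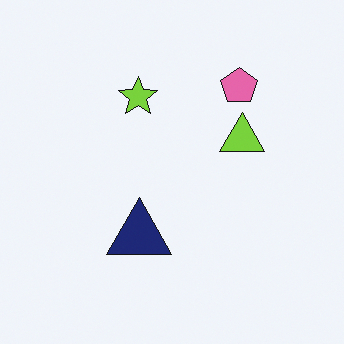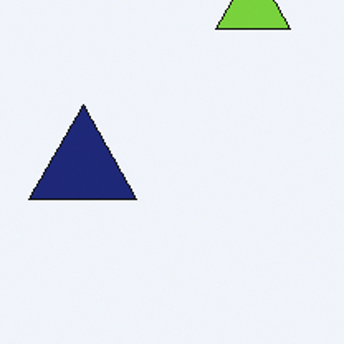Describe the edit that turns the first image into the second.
Cropped tightly and scaled back up.

The visible shapes are larger and the field of view is narrower; shapes near the original edges may be partly or wholly outside the frame — a crop-and-rescale.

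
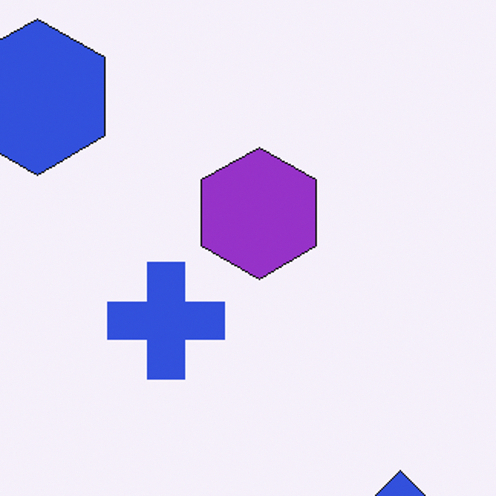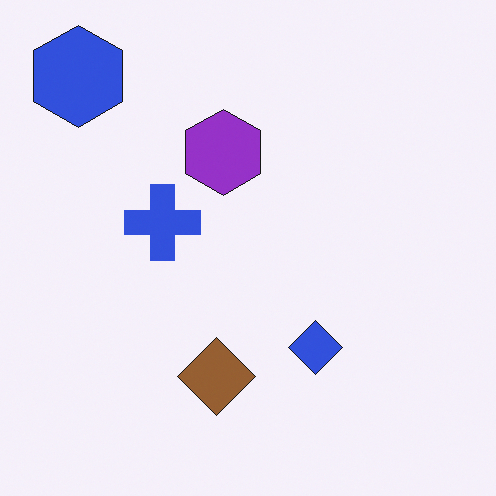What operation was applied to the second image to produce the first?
It was cropped slightly and scaled back up.

The visible shapes are larger and the field of view is narrower; shapes near the original edges may be partly or wholly outside the frame — a crop-and-rescale.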